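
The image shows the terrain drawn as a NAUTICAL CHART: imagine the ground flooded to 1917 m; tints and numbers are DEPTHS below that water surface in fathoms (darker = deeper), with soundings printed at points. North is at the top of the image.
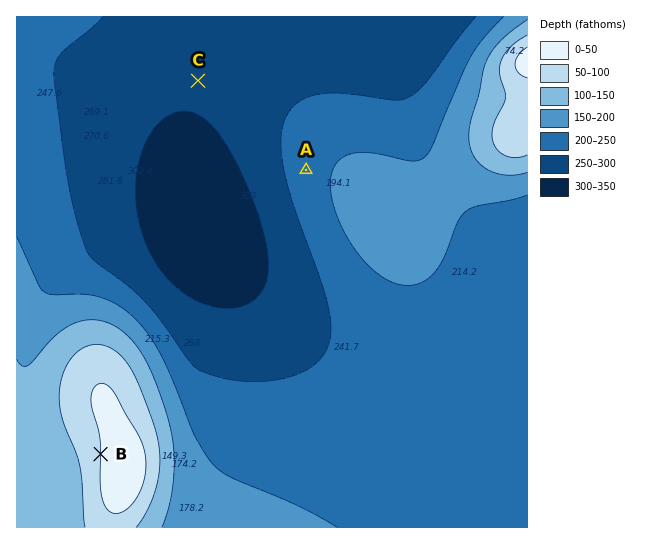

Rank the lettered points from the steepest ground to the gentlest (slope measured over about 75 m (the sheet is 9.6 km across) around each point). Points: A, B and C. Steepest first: B A C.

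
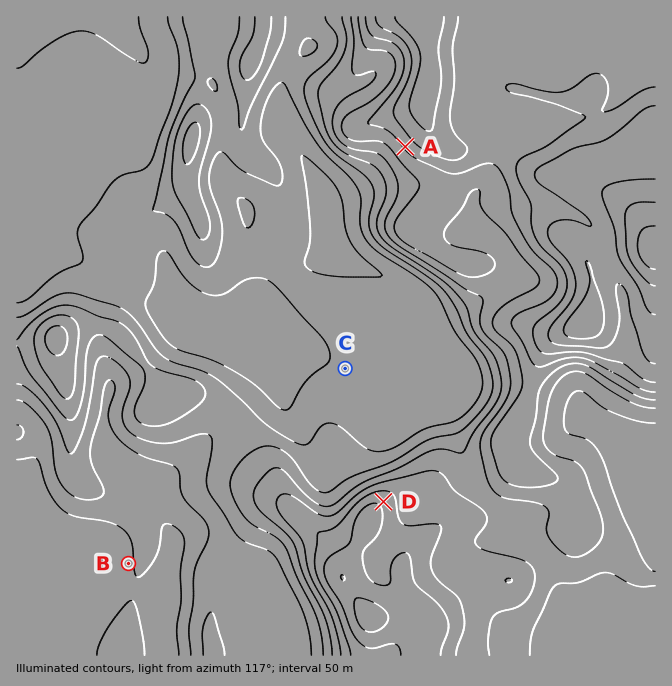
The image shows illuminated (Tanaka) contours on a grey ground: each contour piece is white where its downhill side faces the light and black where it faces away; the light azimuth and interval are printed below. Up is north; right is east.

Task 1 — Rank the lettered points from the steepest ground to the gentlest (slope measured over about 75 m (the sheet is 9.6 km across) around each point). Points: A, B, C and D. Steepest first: A D B C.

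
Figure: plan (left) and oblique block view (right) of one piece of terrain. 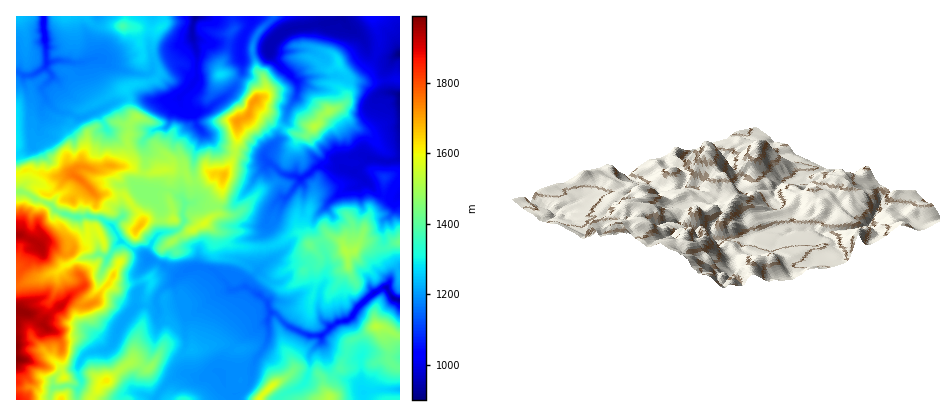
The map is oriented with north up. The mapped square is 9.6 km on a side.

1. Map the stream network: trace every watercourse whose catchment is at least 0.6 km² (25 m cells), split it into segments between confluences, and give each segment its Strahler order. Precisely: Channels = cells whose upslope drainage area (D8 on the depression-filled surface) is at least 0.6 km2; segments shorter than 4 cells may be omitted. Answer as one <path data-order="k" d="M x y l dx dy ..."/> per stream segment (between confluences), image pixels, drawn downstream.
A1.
<path data-order="1" d="M136 392l10 4 6 2 4 0 6-10 10-8 8-6 12 0 4 2 10 0 4-4 4 0 4 6 2 4 10 10 10 0 10-8 6-26 6-8 6-8 0-4 0-18 4-4 4-2"/><path data-order="1" d="M306 382l4-10 0-18 12-12 0-6"/><path data-order="1" d="M360 360l0 6 2 2 0 22 4 0 34 0"/><path data-order="1" d="M48 356l12 10 0 6-6 6 0 8 6 2 6-2 4 0 6 2 2 0 4-4 0-4-4-6 0-8 2-6 8-8 8-2 8 0"/><path data-order="2" d="M104 350l4-2 4-10 30-32 2 0 12 0 0-2"/><path data-order="1" d="M100 344l0 2 2 4 2 0"/><path data-order="3" d="M322 336l6-8 2 0 2-2"/><path data-order="3" d="M332 326l4-4 10 0 6-6 6-8 12-12 6-2 6-6 4 0 2 2"/><path data-order="1" d="M158 322l0-14-2-4"/><path data-order="3" d="M276 314l10 10 10 6 2 0 10 6 14 0"/><path data-order="3" d="M270 308l6 6"/><path data-order="1" d="M182 306l-6-12-2-8 0-6"/><path data-order="2" d="M156 304l0-6 2-4 8-8 6-2 2-4"/><path data-order="1" d="M282 302l-12-2 0 8"/><path data-order="3" d="M232 290l4 0 4-2 8 0"/><path data-order="3" d="M388 290l4 8 4 2 4 0"/><path data-order="3" d="M248 288l4 4 2 0 16 16"/><path data-order="1" d="M388 284l0 6"/><path data-order="1" d="M324 282l-2 4-2 6-2 18 4 10 6 6 4 0"/><path data-order="1" d="M34 280l4-2 2 0 10-4 6-2 8-6 4-2 6-4 10-2 10-2 2-2 6 0 2 2 4 2"/><path data-order="2" d="M174 280l2-2 2-4"/><path data-order="3" d="M178 274l16-6 16 0 4 2 14 14 2 4 2 2"/><path data-order="1" d="M106 264l2-6"/><path data-order="1" d="M272 260l-8 4-18 18 0 4 2 2"/><path data-order="2" d="M108 258l10-14 8 0"/><path data-order="3" d="M150 254l10 10 4 2 10 8 4 0"/><path data-order="2" d="M126 244l16 10 8 0"/><path data-order="1" d="M266 224l6-18 10-8 4 0 14-16 0-2 2 0 2-2"/><path data-order="1" d="M390 216l4-4 0-10 6-6"/><path data-order="1" d="M56 210l6 4 4 0 4 2 30 2 8 6 2 0 8 12 8 8"/><path data-order="2" d="M184 206l-2 6 2 12-8 6-14 2-4 2-10 16 0 2 2 2"/><path data-order="1" d="M326 206l14-14 8-4 10-2 6-4 0-4"/><path data-order="1" d="M192 202l-6 0-2 4"/><path data-order="1" d="M22 192l-6 0"/><path data-order="1" d="M250 186l4-8 10-10 2-4 6 0"/><path data-order="1" d="M122 186l10 0 4 4 32 0 4 0 4 6 4 0 4 4 0 6"/><path data-order="2" d="M364 178l-4-4 0-6"/><path data-order="2" d="M304 178l14-12 28 2 2 0 10 0 2 0"/><path data-order="3" d="M360 168l8-8 8 0"/><path data-order="2" d="M272 164l10 10 6 2 6 0 4 2 6 0"/><path data-order="3" d="M376 160l14 2 10-4"/><path data-order="1" d="M364 156l12 4"/><path data-order="1" d="M266 150l-2 4 0 4 4 2 4 4"/><path data-order="1" d="M32 144l-2-18 0-26-6-18 0-6 8 0 8-6 6-6"/><path data-order="1" d="M144 138l8-8 6-2 6 0 6-6 0-6 10-12"/><path data-order="1" d="M202 132l-6-10 0-6-4-2"/><path data-order="1" d="M108 130l-2-4-6-6-4-8-6 2-6 4-8 0-6-4-12-2-12-14"/><path data-order="2" d="M192 114l-2 0-10-10"/><path data-order="1" d="M42 110l0-2 4-6 0-4"/><path data-order="1" d="M290 106l6-10 2-12-28-28 0-4 0-8 10-10 10-6 8 0 0-2 10 0 4-2 18-2 12-6"/><path data-order="2" d="M180 104l0-8"/><path data-order="1" d="M170 100l10-2 0-2"/><path data-order="2" d="M46 98l0-2-4-4 0-4 10-10 0-4-6-6 0-4"/><path data-order="1" d="M224 98l-10 6-8 6-6 0-4 4-4 0"/><path data-order="2" d="M180 96l10-8 2-6 4-6 2-22-6-16"/><path data-order="1" d="M380 94l14-2 6 2"/><path data-order="1" d="M128 72l-18-6-8-6-6-2"/><path data-order="2" d="M46 64l0-4"/><path data-order="3" d="M46 60l0-6 0-2 0-6 0-8-2-8 0-14"/><path data-order="2" d="M96 58l-8 2-2 2-4 0-2 0-8 0-8-2-10 0 0 2-6 0-2-2"/><path data-order="1" d="M240 56l2-14 4-10 6-8 0-8"/><path data-order="2" d="M192 38l0-14 4-8"/><path data-order="1" d="M358 34l-6-4-6-6-4-8"/>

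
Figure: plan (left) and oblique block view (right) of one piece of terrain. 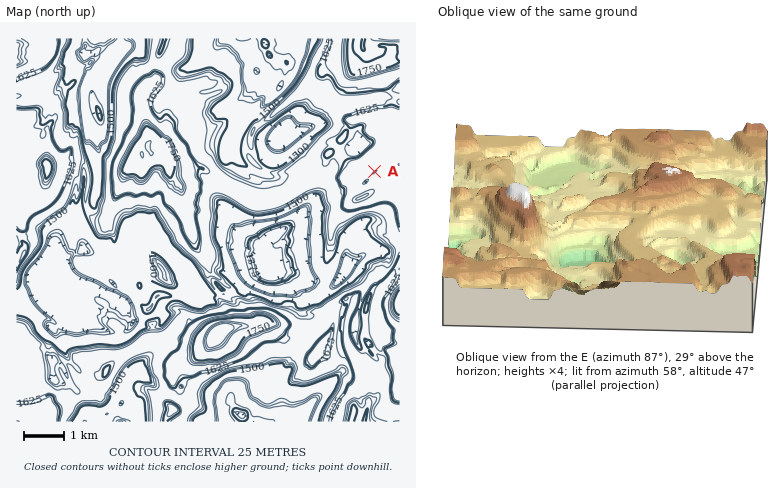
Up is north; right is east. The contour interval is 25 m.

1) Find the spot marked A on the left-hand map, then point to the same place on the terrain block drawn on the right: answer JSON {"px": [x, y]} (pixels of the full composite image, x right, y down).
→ {"px": [646, 274]}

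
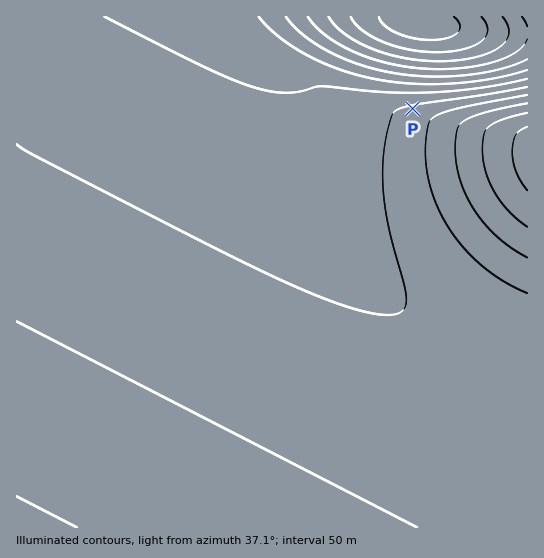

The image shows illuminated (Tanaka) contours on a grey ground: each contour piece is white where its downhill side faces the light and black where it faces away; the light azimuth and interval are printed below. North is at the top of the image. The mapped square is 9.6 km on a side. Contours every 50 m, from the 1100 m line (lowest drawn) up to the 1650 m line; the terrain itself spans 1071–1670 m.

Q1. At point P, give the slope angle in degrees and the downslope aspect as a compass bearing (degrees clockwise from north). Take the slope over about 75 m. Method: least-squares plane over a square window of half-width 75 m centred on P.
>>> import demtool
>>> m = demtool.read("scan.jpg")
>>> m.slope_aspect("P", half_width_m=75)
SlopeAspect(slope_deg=8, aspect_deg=342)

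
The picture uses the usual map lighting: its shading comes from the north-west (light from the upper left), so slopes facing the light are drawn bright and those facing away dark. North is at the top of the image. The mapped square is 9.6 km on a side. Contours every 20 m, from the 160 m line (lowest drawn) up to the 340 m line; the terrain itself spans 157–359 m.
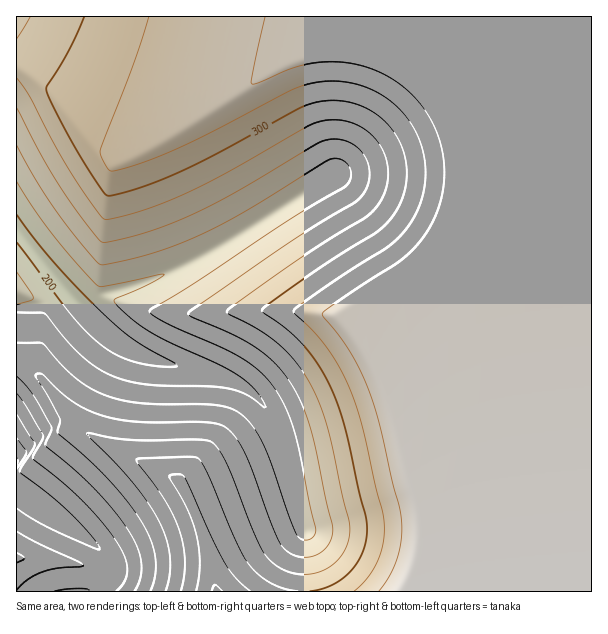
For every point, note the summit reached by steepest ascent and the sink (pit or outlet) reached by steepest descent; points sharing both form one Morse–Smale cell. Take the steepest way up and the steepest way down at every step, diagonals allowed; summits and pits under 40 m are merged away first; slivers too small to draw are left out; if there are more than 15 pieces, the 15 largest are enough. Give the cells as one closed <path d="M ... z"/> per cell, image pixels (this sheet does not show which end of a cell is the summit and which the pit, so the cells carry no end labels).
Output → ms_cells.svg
<path d="M351 50l-36 2-24 8-37 20-83 53-24-3-42-14-36-19-34-24-12-6-6 0-1 241 22-2 24-17 3 0 42 43 18 14 33 15 67 17 26 13 20 25 17 43 12 53 6 15-1 65 244 0-9-116-17-122-24-109-23-69-22-51-16-26-24-23-13-9-18-9z"/><path d="M591 16l-574 0-1 50 7 1 12 6 34 24 36 19 30 11 29 6 7 0 9-5 96-61 23-11 16-4 47 0 21 6 31 18 24 23 16 26 22 51 23 69 12 48 15 79 14 104 10 115 41 1z"/><path d="M65 289l-3 0-24 17-22 3 0 54 19 10 11 11 21 29 5 11 32 20 70 34 7 7 13 27 11 28 11 52 87 0 3-65-6-15-20-77-9-19-11-15-9-10-18-11-23-7-52-12-33-15-18-14z"/><path d="M18 364l-2 1 0 123 74 53 22 20 3 6-1 11-9 6-17 7 127 1 1-7-11-45-11-28-13-27-7-7-70-34-32-20-5-11-21-29-11-11z"/><path d="M17 488l0 104 70 0 18-8 9-6 1-11-3-6-14-14z"/>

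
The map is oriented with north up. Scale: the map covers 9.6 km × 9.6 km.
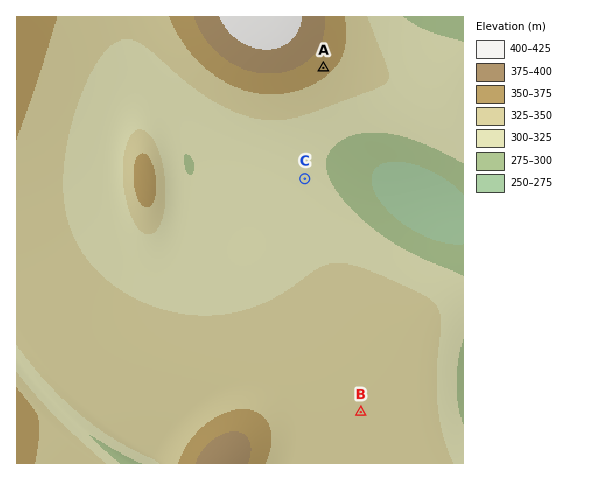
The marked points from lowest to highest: C B A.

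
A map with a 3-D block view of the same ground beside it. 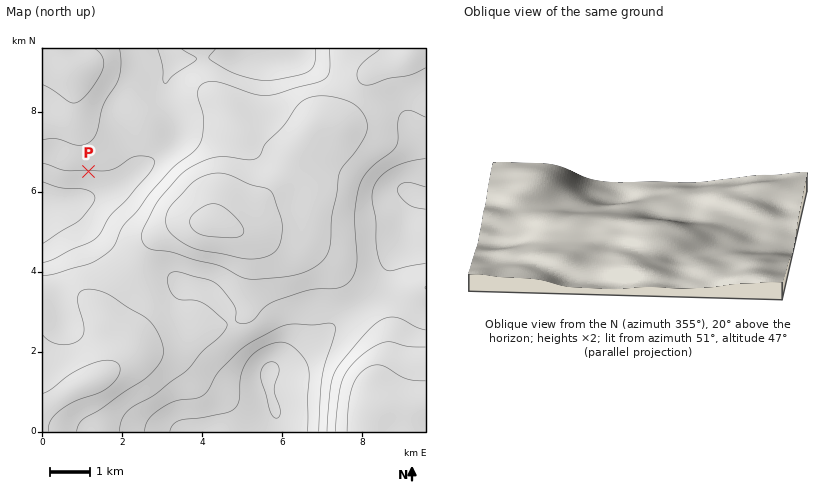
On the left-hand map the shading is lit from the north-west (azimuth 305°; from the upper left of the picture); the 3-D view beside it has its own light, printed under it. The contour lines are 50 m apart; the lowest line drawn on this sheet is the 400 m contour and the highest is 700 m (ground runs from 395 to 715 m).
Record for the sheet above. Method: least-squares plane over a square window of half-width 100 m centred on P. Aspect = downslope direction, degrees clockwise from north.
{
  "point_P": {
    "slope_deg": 6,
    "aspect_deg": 183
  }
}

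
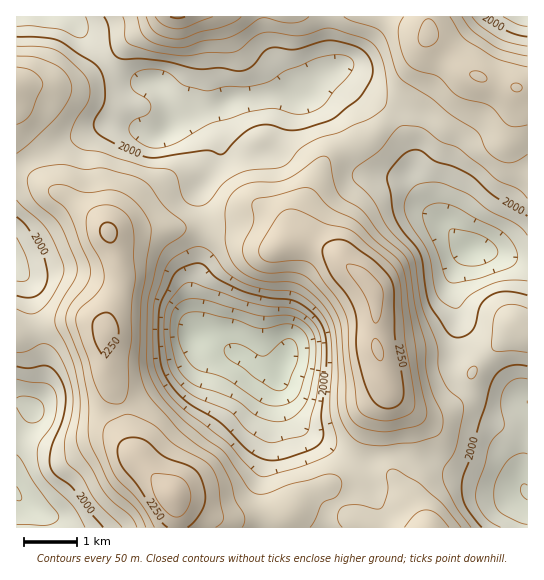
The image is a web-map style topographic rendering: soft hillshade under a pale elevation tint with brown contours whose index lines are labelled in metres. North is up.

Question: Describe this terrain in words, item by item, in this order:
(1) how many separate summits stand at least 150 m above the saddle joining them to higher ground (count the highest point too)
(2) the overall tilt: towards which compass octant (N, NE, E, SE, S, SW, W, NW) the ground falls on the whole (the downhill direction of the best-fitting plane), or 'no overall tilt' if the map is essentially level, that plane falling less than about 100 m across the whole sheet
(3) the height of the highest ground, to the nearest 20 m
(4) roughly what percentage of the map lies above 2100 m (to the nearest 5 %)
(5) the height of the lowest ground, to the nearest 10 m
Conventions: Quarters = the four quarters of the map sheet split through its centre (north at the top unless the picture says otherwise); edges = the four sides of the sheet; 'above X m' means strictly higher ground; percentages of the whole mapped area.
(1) There are 3 summits with 150 m or more of prominence.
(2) No overall tilt - high and low ground are spread across the sheet.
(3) The highest point reaches roughly 2340 m.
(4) Ground above 2100 m makes up about 35 % of the sheet.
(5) The lowest ground is at about 1780 m.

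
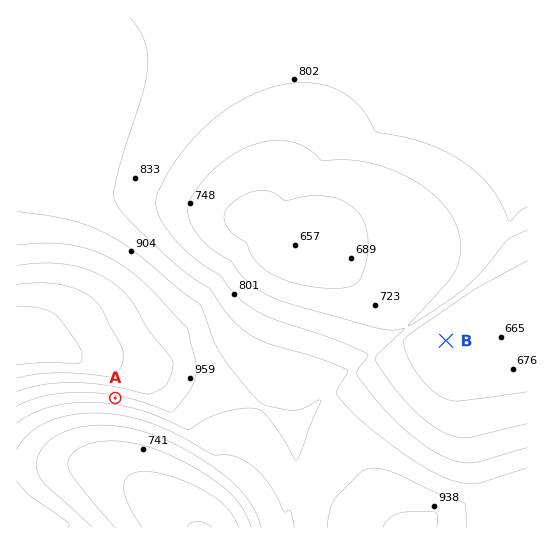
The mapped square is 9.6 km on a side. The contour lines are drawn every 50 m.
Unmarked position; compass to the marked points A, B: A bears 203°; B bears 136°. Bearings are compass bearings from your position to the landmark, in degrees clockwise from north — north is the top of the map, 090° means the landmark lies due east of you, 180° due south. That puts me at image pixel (233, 120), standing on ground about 790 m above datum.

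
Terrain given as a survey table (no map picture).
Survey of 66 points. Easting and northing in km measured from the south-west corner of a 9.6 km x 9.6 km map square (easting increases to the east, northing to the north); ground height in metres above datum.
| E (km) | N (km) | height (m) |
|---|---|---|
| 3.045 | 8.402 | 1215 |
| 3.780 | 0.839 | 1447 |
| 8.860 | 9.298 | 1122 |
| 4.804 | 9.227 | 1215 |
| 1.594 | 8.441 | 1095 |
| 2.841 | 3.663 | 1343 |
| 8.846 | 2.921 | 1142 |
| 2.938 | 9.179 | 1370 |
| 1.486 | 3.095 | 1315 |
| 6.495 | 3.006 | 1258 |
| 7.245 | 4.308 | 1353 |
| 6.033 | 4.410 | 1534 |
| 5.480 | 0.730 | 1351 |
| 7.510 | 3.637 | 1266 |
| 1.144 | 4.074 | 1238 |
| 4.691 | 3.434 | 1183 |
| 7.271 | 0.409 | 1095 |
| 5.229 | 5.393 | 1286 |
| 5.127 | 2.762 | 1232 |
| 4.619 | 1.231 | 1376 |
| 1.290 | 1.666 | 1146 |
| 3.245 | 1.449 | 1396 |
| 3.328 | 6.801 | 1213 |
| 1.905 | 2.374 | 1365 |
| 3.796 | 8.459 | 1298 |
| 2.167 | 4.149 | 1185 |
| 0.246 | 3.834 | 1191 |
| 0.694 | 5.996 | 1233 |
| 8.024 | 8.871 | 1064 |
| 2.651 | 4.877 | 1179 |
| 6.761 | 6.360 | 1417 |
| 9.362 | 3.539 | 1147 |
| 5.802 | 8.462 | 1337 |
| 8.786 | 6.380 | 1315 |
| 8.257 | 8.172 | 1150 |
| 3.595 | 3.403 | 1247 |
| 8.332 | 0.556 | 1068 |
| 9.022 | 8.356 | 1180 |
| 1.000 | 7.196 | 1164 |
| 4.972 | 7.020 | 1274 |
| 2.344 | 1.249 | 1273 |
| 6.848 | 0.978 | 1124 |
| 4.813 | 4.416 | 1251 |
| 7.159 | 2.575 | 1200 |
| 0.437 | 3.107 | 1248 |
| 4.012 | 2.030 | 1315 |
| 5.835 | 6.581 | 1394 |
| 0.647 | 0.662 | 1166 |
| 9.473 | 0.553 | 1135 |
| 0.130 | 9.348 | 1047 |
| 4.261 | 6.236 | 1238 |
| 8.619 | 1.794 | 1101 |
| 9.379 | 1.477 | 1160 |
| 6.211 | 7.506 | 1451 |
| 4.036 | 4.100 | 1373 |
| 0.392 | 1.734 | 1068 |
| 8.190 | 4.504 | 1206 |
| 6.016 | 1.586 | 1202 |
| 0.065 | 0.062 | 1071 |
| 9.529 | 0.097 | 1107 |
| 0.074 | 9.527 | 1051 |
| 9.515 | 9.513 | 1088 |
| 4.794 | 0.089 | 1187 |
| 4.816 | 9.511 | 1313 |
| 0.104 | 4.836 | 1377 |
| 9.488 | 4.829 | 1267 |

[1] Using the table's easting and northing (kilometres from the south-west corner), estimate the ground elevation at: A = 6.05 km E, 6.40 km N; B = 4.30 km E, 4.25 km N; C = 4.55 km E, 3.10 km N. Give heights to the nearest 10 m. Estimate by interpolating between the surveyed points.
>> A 1450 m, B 1330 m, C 1270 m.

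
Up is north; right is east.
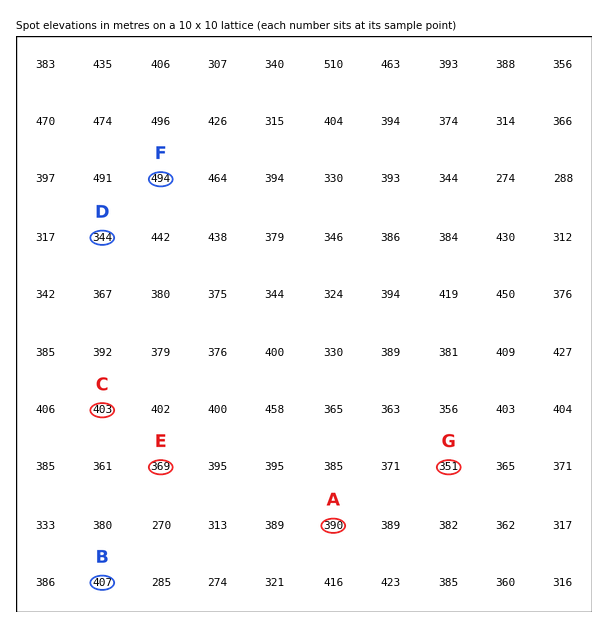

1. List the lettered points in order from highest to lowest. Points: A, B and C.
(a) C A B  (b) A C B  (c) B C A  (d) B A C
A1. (c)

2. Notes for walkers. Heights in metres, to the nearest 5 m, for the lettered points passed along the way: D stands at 345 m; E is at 370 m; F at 495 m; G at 350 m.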